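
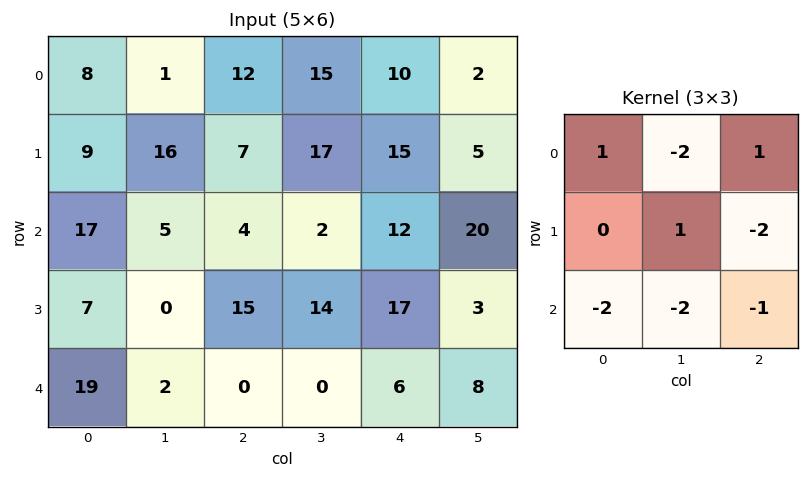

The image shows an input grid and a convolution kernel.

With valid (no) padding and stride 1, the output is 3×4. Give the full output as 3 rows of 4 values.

Output[0,0]: The receptive field on the input at this output position is [8 1 12 / 9 16 7 / 17 5 4]. Elementwise product with the kernel and sum: 8·1 + 1·-2 + 12·1 + 16·1 + 7·-2 + 17·-2 + 5·-2 + 4·-1.

-28 -55 -45 -46
-48 -25 -109 -101
-61 -18 -14 -11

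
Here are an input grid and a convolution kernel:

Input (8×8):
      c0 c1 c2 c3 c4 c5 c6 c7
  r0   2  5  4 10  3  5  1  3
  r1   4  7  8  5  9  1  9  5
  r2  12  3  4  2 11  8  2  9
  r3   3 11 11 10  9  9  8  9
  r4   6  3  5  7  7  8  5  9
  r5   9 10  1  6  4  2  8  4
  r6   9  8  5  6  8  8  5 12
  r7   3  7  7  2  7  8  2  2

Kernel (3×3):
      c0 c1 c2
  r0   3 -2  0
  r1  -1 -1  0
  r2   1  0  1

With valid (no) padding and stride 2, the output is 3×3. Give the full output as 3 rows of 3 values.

Output[0,0]: The receptive field on the input at this output position is [2 5 4 / 4 7 8 / 12 3 4]. Elementwise product with the kernel and sum: 2·3 + 5·-2 + 4·-1 + 7·-1 + 12·1 + 4·1.

1 -6 2
27 -1 11
7 7 12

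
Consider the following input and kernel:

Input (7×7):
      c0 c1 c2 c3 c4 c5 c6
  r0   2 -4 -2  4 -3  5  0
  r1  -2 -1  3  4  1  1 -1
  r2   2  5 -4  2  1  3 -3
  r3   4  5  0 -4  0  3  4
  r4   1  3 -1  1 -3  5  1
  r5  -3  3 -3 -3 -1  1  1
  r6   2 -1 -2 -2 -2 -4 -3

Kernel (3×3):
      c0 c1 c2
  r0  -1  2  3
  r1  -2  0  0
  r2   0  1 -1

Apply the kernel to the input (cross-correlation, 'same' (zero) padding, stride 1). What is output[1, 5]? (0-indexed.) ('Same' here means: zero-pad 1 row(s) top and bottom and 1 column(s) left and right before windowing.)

17

The receptive field on the zero-padded input at this output position is [-3 5 0 / 1 1 -1 / 1 3 -3]. Elementwise product with the kernel and sum: -3·-1 + 5·2 + 0·3 + 1·-2 + 3·1 + -3·-1.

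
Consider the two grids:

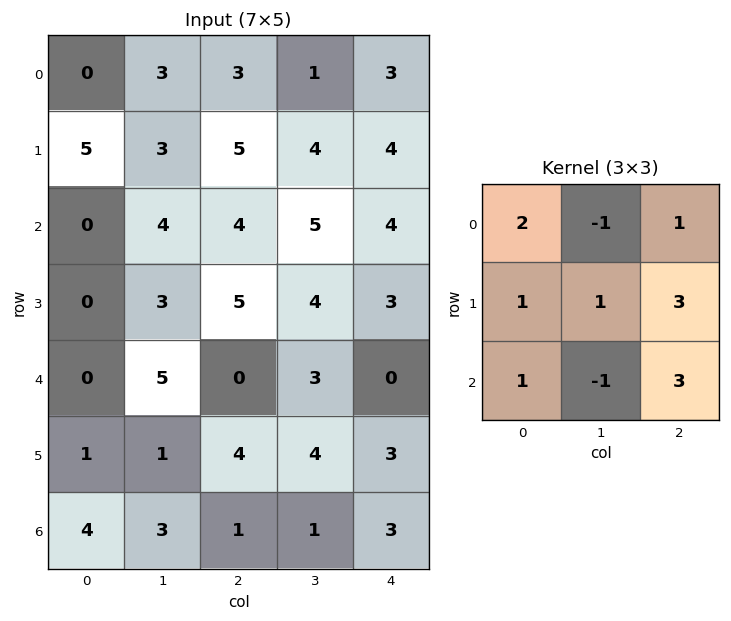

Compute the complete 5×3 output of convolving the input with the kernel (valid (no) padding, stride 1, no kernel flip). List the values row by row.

Output[0,0]: The receptive field on the input at this output position is [0 3 3 / 5 3 5 / 0 4 4]. Elementwise product with the kernel and sum: 0·2 + 3·-1 + 3·1 + 5·1 + 3·1 + 5·3 + 0·1 + 4·-1 + 4·3.
Output[0,1]: The receptive field on the input at this output position is [3 3 1 / 3 5 4 / 4 4 5]. Elementwise product with the kernel and sum: 3·2 + 3·-1 + 1·1 + 3·1 + 5·1 + 4·3 + 4·1 + 4·-1 + 5·3.

31 39 40
40 38 41
13 43 22
19 28 21
13 35 23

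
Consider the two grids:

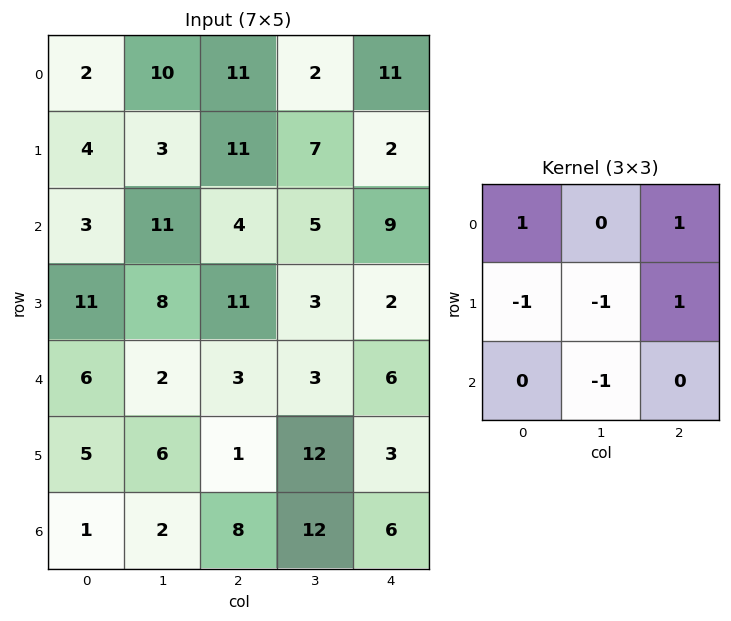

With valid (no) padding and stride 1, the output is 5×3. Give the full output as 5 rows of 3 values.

6 1 1
-3 -11 10
-3 -3 -2
11 8 1
-3 2 -13

Output[0,0]: The receptive field on the input at this output position is [2 10 11 / 4 3 11 / 3 11 4]. Elementwise product with the kernel and sum: 2·1 + 11·1 + 4·-1 + 3·-1 + 11·1 + 11·-1.
Output[0,1]: The receptive field on the input at this output position is [10 11 2 / 3 11 7 / 11 4 5]. Elementwise product with the kernel and sum: 10·1 + 2·1 + 3·-1 + 11·-1 + 7·1 + 4·-1.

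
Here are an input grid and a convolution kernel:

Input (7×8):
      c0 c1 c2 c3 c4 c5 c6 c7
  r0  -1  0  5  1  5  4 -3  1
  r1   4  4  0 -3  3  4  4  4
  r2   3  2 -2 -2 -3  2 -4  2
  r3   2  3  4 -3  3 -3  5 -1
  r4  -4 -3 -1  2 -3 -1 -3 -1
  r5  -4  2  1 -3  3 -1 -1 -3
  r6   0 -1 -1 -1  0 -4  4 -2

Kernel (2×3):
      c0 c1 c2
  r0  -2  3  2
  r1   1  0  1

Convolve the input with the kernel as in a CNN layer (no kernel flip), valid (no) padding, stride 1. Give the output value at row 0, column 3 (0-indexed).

The receptive field on the input at this output position is [1 5 4 / -3 3 4]. Elementwise product with the kernel and sum: 1·-2 + 5·3 + 4·2 + -3·1 + 4·1.

22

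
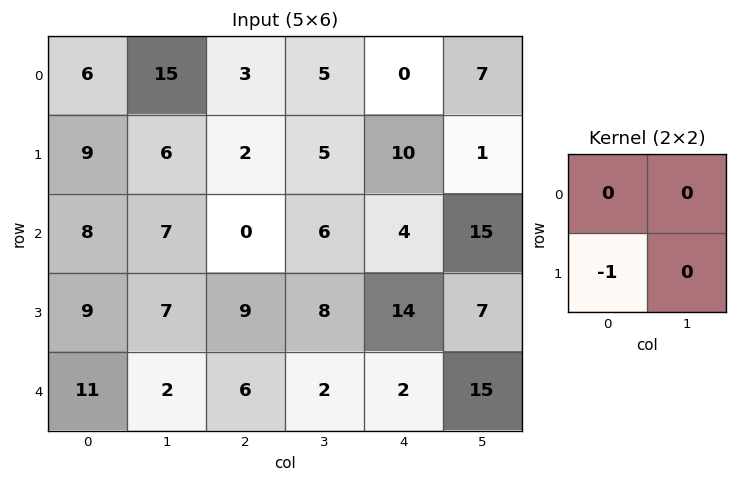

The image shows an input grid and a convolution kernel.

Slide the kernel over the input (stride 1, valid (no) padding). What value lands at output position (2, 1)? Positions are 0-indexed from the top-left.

The receptive field on the input at this output position is [7 0 / 7 9]. Elementwise product with the kernel and sum: 7·-1.

-7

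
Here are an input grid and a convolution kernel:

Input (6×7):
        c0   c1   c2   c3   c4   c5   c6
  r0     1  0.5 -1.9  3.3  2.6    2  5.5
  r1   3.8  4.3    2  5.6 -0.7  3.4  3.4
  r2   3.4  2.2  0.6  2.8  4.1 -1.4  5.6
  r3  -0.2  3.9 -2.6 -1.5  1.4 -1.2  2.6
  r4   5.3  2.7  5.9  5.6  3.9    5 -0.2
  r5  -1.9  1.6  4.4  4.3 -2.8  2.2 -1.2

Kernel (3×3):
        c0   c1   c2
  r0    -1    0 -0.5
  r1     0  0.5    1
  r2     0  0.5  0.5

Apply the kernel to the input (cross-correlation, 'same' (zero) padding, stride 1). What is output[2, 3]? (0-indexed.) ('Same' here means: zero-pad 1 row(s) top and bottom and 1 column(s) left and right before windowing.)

3.8

The receptive field on the zero-padded input at this output position is [2 5.6 -0.7 / 0.6 2.8 4.1 / -2.6 -1.5 1.4]. Elementwise product with the kernel and sum: 2·-1 + -0.7·-0.5 + 2.8·0.5 + 4.1·1 + -1.5·0.5 + 1.4·0.5.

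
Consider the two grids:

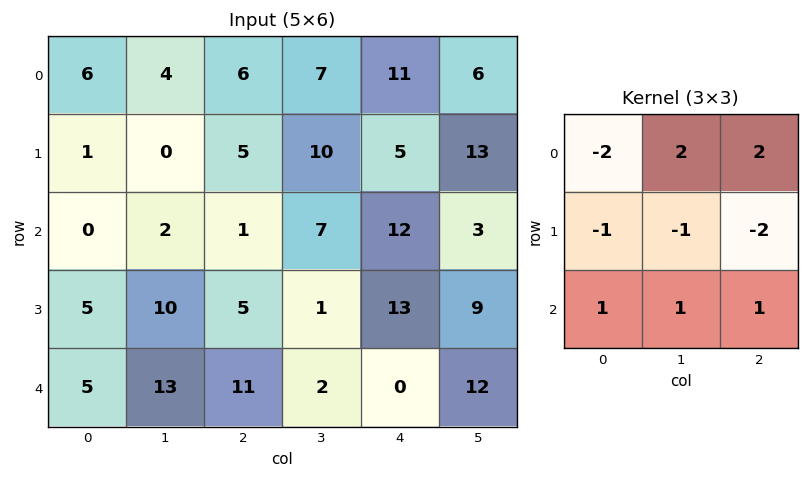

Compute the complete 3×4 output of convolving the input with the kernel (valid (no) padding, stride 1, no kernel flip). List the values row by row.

0 3 19 1
24 29 7 14
10 21 17 -2

Output[0,0]: The receptive field on the input at this output position is [6 4 6 / 1 0 5 / 0 2 1]. Elementwise product with the kernel and sum: 6·-2 + 4·2 + 6·2 + 1·-1 + 0·-1 + 5·-2 + 0·1 + 2·1 + 1·1.
Output[0,1]: The receptive field on the input at this output position is [4 6 7 / 0 5 10 / 2 1 7]. Elementwise product with the kernel and sum: 4·-2 + 6·2 + 7·2 + 0·-1 + 5·-1 + 10·-2 + 2·1 + 1·1 + 7·1.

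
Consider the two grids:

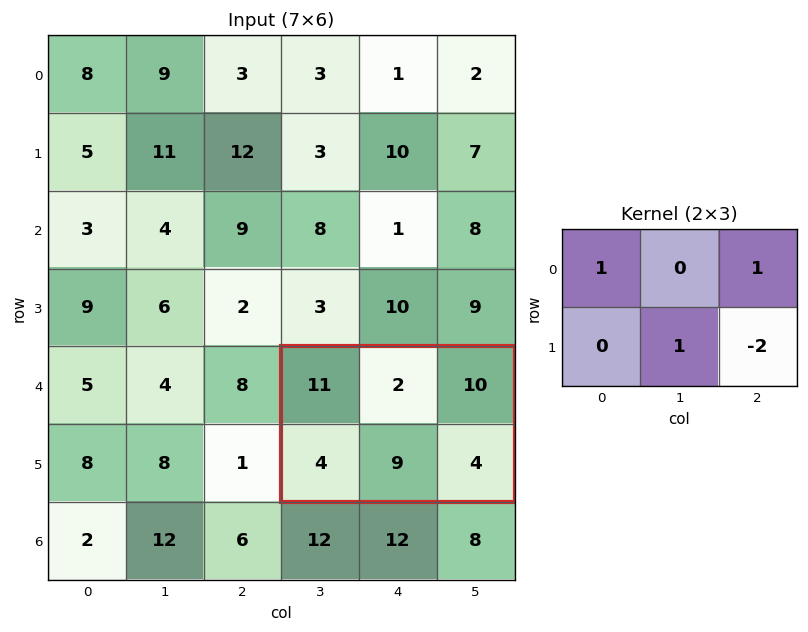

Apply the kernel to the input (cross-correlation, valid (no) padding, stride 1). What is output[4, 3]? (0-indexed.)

22

The receptive field on the input at this output position is [11 2 10 / 4 9 4]. Elementwise product with the kernel and sum: 11·1 + 10·1 + 9·1 + 4·-2.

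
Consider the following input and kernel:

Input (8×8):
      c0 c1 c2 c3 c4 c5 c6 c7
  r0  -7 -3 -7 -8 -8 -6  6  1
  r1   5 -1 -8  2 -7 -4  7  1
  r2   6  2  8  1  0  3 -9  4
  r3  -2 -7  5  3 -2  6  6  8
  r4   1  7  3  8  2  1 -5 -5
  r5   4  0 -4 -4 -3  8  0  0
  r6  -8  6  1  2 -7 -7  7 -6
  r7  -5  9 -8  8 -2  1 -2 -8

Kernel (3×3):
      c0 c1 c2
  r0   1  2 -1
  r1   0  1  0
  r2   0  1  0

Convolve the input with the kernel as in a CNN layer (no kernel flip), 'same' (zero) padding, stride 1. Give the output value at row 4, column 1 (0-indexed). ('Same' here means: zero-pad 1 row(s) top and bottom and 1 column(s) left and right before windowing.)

-14

The receptive field on the zero-padded input at this output position is [-2 -7 5 / 1 7 3 / 4 0 -4]. Elementwise product with the kernel and sum: -2·1 + -7·2 + 5·-1 + 7·1 + 0·1.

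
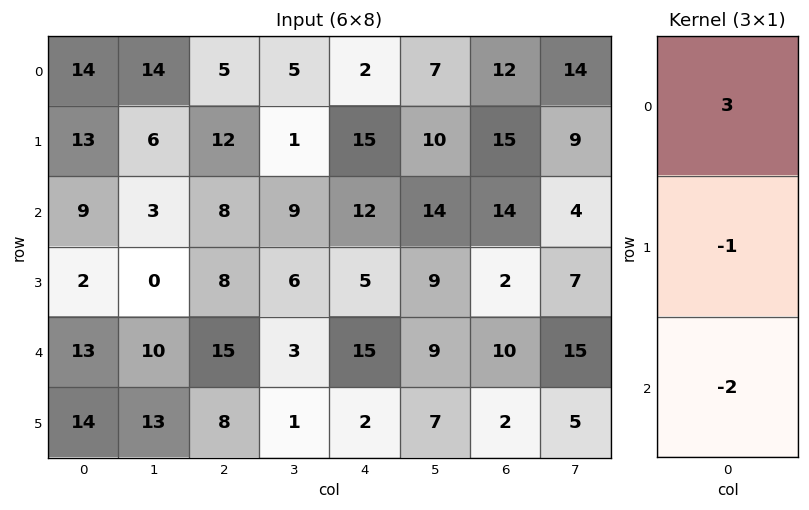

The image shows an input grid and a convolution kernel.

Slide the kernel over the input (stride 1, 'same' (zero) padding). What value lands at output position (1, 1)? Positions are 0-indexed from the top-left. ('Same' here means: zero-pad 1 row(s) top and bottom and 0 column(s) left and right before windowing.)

The receptive field on the zero-padded input at this output position is [14 / 6 / 3]. Elementwise product with the kernel and sum: 14·3 + 6·-1 + 3·-2.

30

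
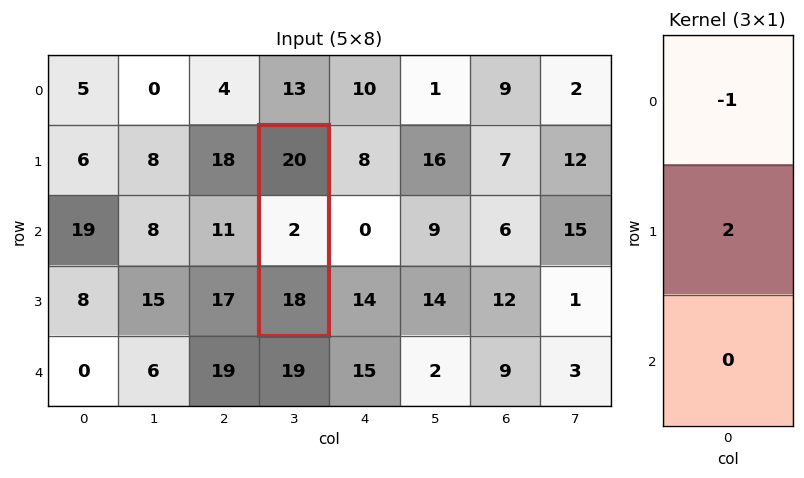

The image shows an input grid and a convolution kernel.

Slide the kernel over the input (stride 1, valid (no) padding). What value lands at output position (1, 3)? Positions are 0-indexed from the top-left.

The receptive field on the input at this output position is [20 / 2 / 18]. Elementwise product with the kernel and sum: 20·-1 + 2·2.

-16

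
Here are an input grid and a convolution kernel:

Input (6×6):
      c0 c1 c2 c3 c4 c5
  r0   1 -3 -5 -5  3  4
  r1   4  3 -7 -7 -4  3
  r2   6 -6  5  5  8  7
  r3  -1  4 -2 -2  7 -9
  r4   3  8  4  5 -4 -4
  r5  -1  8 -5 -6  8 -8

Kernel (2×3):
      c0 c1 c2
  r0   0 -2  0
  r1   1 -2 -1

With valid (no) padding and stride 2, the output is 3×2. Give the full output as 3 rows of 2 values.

Output[0,0]: The receptive field on the input at this output position is [1 -3 -5 / 4 3 -7]. Elementwise product with the kernel and sum: -3·-2 + 4·1 + 3·-2 + -7·-1.
Output[0,1]: The receptive field on the input at this output position is [-5 -5 3 / -7 -7 -4]. Elementwise product with the kernel and sum: -5·-2 + -7·1 + -7·-2 + -4·-1.

11 21
5 -15
-28 -11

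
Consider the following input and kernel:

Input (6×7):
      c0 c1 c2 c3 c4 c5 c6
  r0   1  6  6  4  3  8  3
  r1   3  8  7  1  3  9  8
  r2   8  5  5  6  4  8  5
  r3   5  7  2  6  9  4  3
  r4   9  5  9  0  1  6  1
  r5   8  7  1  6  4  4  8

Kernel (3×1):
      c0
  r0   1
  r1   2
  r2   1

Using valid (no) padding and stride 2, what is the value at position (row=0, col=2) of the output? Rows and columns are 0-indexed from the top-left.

13

The receptive field on the input at this output position is [3 / 3 / 4]. Elementwise product with the kernel and sum: 3·1 + 3·2 + 4·1.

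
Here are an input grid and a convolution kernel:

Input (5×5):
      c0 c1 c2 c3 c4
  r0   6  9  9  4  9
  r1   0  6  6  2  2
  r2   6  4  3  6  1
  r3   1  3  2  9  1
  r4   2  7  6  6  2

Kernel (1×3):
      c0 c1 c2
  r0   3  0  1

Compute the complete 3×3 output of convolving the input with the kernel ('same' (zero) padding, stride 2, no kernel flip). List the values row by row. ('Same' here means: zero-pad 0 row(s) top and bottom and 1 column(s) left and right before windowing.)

Output[0,0]: The receptive field on the zero-padded input at this output position is [0 6 9]. Elementwise product with the kernel and sum: 0·3 + 9·1.
Output[0,1]: The receptive field on the zero-padded input at this output position is [9 9 4]. Elementwise product with the kernel and sum: 9·3 + 4·1.

9 31 12
4 18 18
7 27 18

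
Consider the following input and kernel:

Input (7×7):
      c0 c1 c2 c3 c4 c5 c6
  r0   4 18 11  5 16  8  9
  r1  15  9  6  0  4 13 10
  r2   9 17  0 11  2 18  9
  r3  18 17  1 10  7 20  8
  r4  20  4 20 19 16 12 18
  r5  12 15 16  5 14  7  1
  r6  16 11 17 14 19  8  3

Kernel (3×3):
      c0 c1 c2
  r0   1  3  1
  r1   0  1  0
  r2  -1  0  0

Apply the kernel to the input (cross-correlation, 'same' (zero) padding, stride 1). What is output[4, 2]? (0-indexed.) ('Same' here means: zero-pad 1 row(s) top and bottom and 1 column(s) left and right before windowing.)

35

The receptive field on the zero-padded input at this output position is [17 1 10 / 4 20 19 / 15 16 5]. Elementwise product with the kernel and sum: 17·1 + 1·3 + 10·1 + 20·1 + 15·-1.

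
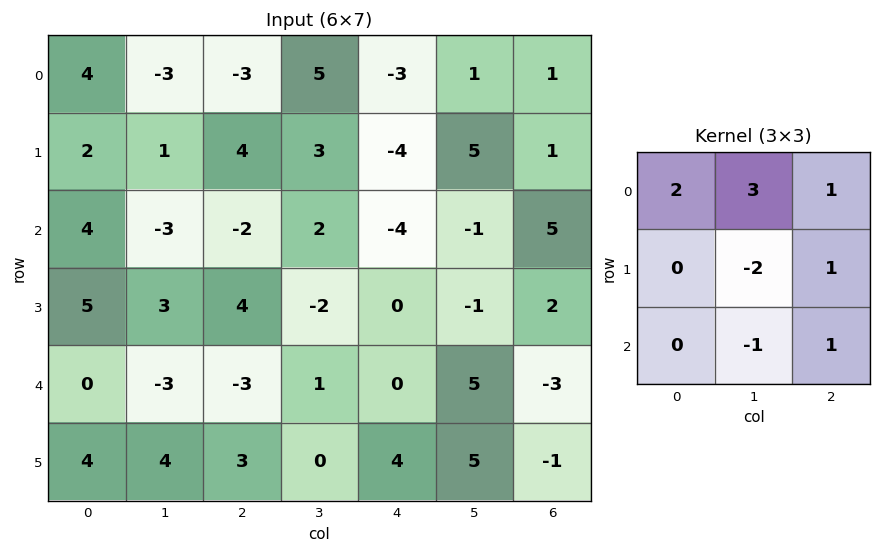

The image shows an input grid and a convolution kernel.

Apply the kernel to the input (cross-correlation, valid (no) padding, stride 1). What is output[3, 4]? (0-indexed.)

The receptive field on the input at this output position is [0 -1 2 / 0 5 -3 / 4 5 -1]. Elementwise product with the kernel and sum: 0·2 + -1·3 + 2·1 + 5·-2 + -3·1 + 5·-1 + -1·1.

-20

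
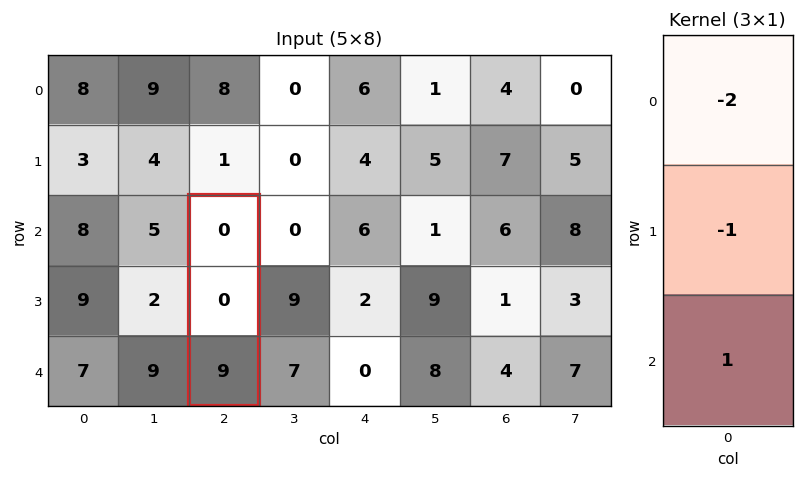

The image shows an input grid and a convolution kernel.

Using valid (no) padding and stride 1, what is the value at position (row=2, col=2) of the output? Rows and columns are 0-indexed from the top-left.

The receptive field on the input at this output position is [0 / 0 / 9]. Elementwise product with the kernel and sum: 0·-2 + 0·-1 + 9·1.

9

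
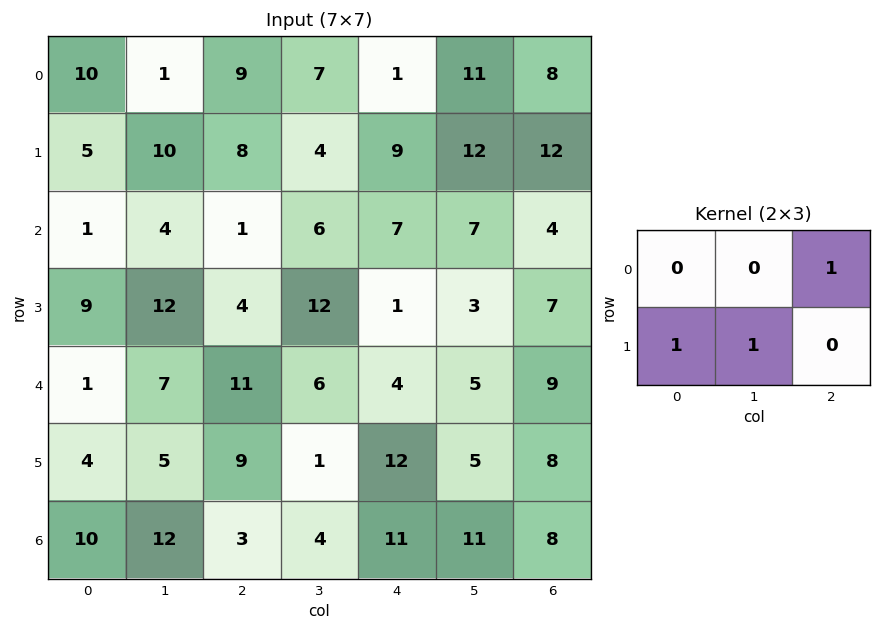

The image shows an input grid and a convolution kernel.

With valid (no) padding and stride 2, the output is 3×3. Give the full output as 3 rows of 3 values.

Output[0,0]: The receptive field on the input at this output position is [10 1 9 / 5 10 8]. Elementwise product with the kernel and sum: 9·1 + 5·1 + 10·1.

24 13 29
22 23 8
20 14 26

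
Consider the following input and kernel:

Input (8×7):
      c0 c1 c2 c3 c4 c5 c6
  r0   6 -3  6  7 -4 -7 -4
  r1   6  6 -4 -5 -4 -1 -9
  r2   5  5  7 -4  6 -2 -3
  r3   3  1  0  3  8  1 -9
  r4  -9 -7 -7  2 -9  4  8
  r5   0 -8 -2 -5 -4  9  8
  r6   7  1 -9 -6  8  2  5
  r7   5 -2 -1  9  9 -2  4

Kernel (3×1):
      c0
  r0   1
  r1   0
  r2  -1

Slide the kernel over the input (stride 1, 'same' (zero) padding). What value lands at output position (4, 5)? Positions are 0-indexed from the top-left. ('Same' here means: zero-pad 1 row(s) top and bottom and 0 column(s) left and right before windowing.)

The receptive field on the zero-padded input at this output position is [1 / 4 / 9]. Elementwise product with the kernel and sum: 1·1 + 9·-1.

-8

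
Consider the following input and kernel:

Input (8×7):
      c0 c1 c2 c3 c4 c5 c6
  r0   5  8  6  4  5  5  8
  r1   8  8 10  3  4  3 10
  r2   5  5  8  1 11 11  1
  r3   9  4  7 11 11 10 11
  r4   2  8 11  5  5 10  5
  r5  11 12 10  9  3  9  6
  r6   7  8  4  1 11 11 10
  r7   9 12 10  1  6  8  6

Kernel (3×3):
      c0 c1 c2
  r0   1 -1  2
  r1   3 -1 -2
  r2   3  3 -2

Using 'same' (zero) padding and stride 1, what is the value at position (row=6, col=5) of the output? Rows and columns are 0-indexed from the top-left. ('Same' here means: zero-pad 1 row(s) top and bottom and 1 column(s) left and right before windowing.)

38

The receptive field on the zero-padded input at this output position is [3 9 6 / 11 11 10 / 6 8 6]. Elementwise product with the kernel and sum: 3·1 + 9·-1 + 6·2 + 11·3 + 11·-1 + 10·-2 + 6·3 + 8·3 + 6·-2.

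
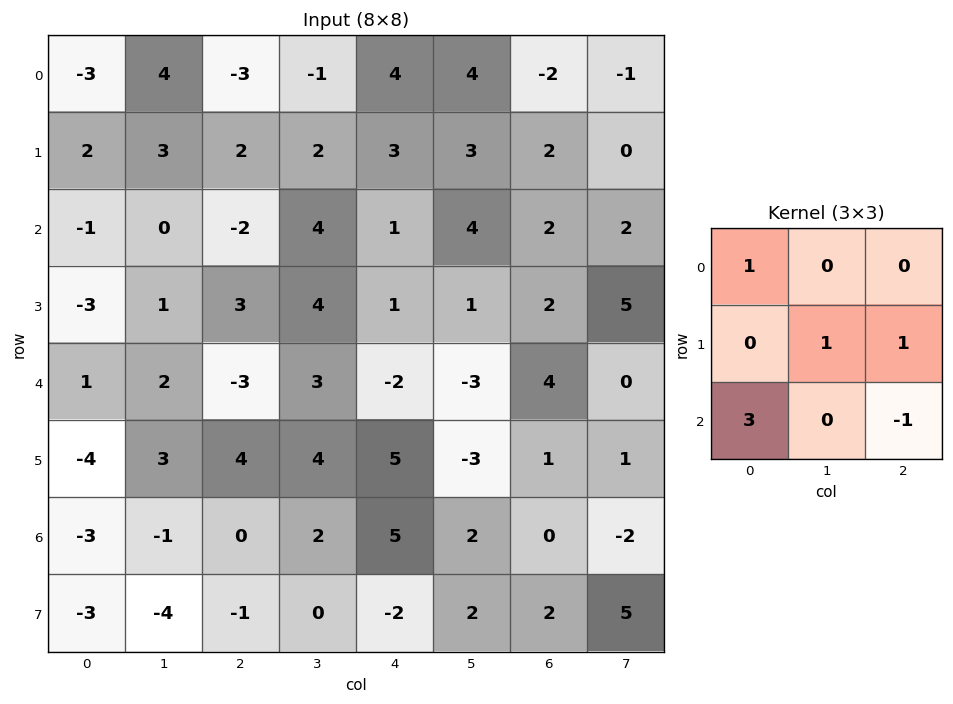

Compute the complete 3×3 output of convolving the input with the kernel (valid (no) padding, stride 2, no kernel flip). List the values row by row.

1 -5 10
9 -4 -6
-1 1 11

Output[0,0]: The receptive field on the input at this output position is [-3 4 -3 / 2 3 2 / -1 0 -2]. Elementwise product with the kernel and sum: -3·1 + 3·1 + 2·1 + -1·3 + -2·-1.
Output[0,1]: The receptive field on the input at this output position is [-3 -1 4 / 2 2 3 / -2 4 1]. Elementwise product with the kernel and sum: -3·1 + 2·1 + 3·1 + -2·3 + 1·-1.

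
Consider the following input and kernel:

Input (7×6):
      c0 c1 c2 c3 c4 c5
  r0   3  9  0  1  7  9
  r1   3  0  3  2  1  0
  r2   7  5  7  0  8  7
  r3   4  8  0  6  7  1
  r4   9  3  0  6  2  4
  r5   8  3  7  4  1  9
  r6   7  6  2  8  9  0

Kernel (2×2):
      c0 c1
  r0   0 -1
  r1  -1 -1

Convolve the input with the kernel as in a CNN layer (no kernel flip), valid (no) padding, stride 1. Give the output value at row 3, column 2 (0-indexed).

-12

The receptive field on the input at this output position is [0 6 / 0 6]. Elementwise product with the kernel and sum: 6·-1 + 0·-1 + 6·-1.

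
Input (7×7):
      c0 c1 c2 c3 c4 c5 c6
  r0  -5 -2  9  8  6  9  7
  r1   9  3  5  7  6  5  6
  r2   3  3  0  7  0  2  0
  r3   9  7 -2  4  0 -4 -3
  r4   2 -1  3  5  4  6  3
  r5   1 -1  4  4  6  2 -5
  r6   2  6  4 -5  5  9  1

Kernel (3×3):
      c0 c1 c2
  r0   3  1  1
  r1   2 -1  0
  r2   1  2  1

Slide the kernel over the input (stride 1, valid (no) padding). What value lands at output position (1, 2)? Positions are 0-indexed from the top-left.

27

The receptive field on the input at this output position is [5 7 6 / 0 7 0 / -2 4 0]. Elementwise product with the kernel and sum: 5·3 + 7·1 + 6·1 + 0·2 + 7·-1 + -2·1 + 4·2 + 0·1.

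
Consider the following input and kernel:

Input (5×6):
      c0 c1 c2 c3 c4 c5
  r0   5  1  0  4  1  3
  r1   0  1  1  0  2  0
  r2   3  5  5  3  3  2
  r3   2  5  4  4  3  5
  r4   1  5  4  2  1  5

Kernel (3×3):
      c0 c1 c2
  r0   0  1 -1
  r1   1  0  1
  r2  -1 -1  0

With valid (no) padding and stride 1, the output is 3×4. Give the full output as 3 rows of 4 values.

Output[0,0]: The receptive field on the input at this output position is [5 1 0 / 0 1 1 / 3 5 5]. Elementwise product with the kernel and sum: 1·1 + 0·-1 + 0·1 + 1·1 + 3·-1 + 5·-1.
Output[0,1]: The receptive field on the input at this output position is [1 0 4 / 1 1 0 / 5 5 3]. Elementwise product with the kernel and sum: 0·1 + 4·-1 + 1·1 + 0·1 + 5·-1 + 5·-1.

-6 -13 -2 -8
1 0 -2 0
0 2 1 7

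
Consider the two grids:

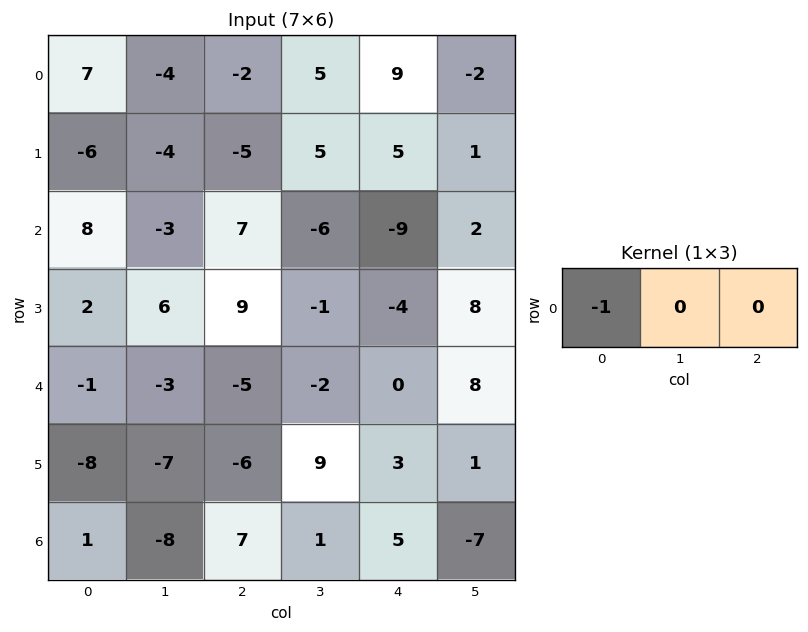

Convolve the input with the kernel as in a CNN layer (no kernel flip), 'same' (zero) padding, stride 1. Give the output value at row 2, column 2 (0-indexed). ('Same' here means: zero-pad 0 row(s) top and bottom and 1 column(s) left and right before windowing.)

3

The receptive field on the zero-padded input at this output position is [-3 7 -6]. Elementwise product with the kernel and sum: -3·-1.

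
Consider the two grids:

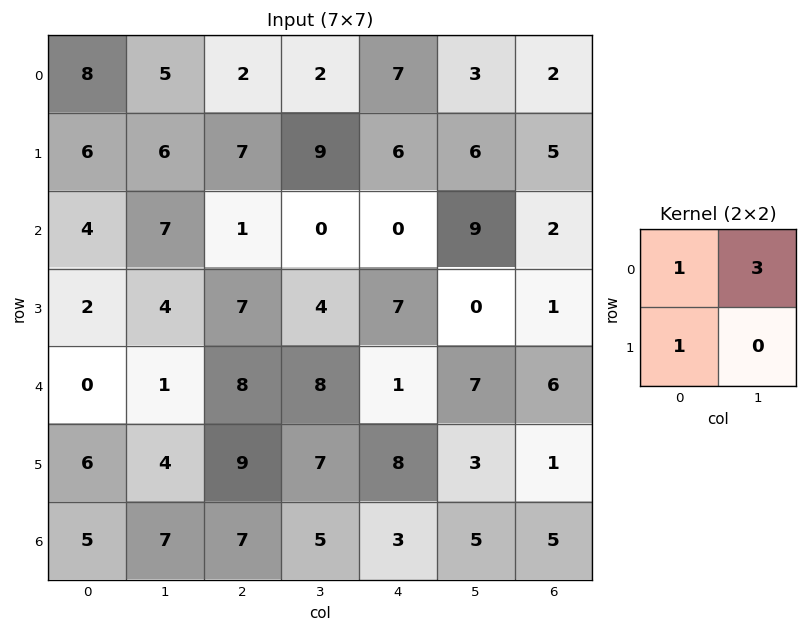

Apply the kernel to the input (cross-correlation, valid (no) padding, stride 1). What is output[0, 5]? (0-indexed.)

15

The receptive field on the input at this output position is [3 2 / 6 5]. Elementwise product with the kernel and sum: 3·1 + 2·3 + 6·1.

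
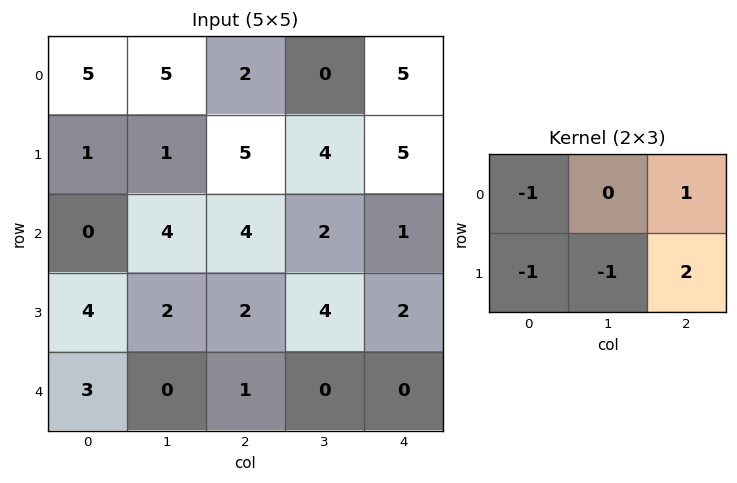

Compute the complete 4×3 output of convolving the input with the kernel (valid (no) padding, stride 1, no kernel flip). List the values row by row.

Output[0,0]: The receptive field on the input at this output position is [5 5 2 / 1 1 5]. Elementwise product with the kernel and sum: 5·-1 + 2·1 + 1·-1 + 1·-1 + 5·2.

5 -3 4
8 -1 -4
2 2 -5
-3 1 -1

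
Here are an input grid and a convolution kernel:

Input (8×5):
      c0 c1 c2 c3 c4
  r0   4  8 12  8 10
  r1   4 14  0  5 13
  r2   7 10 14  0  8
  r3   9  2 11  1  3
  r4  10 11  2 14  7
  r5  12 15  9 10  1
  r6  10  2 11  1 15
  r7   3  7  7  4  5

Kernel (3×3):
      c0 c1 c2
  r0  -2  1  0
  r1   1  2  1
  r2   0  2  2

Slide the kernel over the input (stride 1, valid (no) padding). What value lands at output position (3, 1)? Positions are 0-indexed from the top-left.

The receptive field on the input at this output position is [2 11 1 / 11 2 14 / 15 9 10]. Elementwise product with the kernel and sum: 2·-2 + 11·1 + 11·1 + 2·2 + 14·1 + 9·2 + 10·2.

74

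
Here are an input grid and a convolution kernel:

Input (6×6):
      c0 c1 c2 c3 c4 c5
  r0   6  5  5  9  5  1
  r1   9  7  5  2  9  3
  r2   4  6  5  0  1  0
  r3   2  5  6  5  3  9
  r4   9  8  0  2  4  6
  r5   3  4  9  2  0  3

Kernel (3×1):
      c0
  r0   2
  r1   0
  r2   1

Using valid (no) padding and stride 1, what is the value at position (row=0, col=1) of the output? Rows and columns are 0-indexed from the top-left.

The receptive field on the input at this output position is [5 / 7 / 6]. Elementwise product with the kernel and sum: 5·2 + 6·1.

16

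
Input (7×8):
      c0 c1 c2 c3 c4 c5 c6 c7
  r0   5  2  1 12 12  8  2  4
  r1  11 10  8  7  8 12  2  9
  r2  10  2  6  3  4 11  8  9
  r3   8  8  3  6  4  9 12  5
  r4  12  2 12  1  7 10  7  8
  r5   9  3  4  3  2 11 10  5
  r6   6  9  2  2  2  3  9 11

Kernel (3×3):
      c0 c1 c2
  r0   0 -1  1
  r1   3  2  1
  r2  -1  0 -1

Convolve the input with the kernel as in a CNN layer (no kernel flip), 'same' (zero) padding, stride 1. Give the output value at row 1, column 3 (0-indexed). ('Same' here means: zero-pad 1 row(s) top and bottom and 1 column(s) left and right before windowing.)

36

The receptive field on the zero-padded input at this output position is [1 12 12 / 8 7 8 / 6 3 4]. Elementwise product with the kernel and sum: 12·-1 + 12·1 + 8·3 + 7·2 + 8·1 + 6·-1 + 4·-1.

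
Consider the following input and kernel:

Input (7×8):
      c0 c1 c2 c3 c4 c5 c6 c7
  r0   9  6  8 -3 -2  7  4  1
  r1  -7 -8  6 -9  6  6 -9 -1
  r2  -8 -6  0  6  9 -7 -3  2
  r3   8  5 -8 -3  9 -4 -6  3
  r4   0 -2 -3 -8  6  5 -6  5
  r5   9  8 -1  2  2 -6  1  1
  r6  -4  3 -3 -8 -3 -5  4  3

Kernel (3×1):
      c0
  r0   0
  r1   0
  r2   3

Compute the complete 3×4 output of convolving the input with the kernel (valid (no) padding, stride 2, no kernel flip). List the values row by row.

Output[0,0]: The receptive field on the input at this output position is [9 / -7 / -8]. Elementwise product with the kernel and sum: -8·3.
Output[0,1]: The receptive field on the input at this output position is [8 / 6 / 0]. Elementwise product with the kernel and sum: 0·3.

-24 0 27 -9
0 -9 18 -18
-12 -9 -9 12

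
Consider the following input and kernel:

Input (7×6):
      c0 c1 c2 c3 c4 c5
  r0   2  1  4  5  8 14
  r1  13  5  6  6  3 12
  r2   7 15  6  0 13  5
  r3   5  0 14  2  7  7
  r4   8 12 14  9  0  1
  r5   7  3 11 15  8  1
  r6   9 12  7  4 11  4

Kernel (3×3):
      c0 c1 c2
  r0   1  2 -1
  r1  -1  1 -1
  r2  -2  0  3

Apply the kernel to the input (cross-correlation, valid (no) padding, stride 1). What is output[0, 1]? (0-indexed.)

-31

The receptive field on the input at this output position is [1 4 5 / 5 6 6 / 15 6 0]. Elementwise product with the kernel and sum: 1·1 + 4·2 + 5·-1 + 5·-1 + 6·1 + 6·-1 + 15·-2 + 0·3.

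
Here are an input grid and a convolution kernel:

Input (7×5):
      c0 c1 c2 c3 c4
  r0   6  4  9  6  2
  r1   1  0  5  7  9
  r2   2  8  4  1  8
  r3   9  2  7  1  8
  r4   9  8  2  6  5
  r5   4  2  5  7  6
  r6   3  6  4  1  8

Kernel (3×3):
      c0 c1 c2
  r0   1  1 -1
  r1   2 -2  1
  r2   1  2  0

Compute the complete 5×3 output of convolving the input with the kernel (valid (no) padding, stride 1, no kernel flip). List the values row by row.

Output[0,0]: The receptive field on the input at this output position is [6 4 9 / 1 0 5 / 2 8 4]. Elementwise product with the kernel and sum: 6·1 + 4·1 + 9·-1 + 1·2 + 0·-2 + 5·1 + 2·1 + 8·2.

26 20 24
1 23 26
52 14 31
16 38 16
39 19 11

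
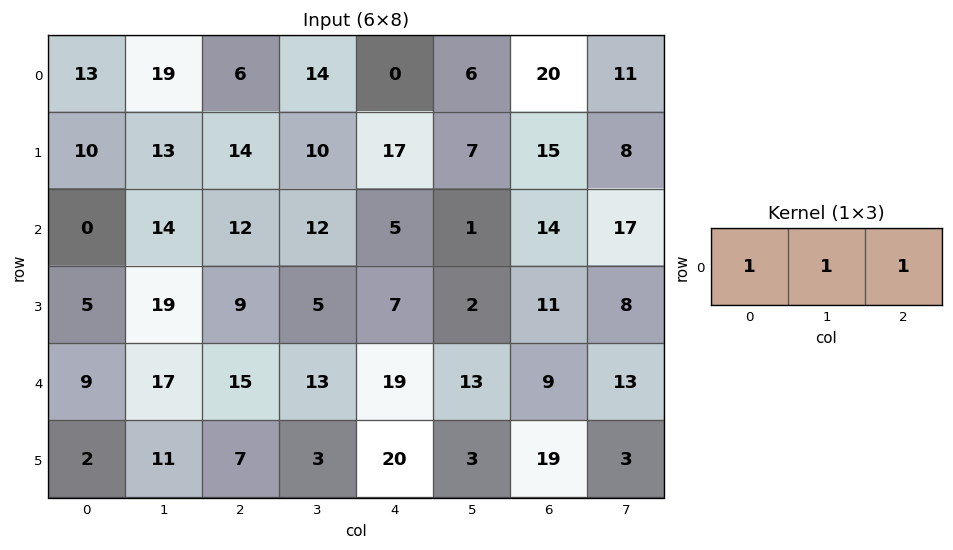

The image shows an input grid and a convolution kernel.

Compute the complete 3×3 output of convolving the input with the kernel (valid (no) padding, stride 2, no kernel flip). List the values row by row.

38 20 26
26 29 20
41 47 41

Output[0,0]: The receptive field on the input at this output position is [13 19 6]. Elementwise product with the kernel and sum: 13·1 + 19·1 + 6·1.
Output[0,1]: The receptive field on the input at this output position is [6 14 0]. Elementwise product with the kernel and sum: 6·1 + 14·1 + 0·1.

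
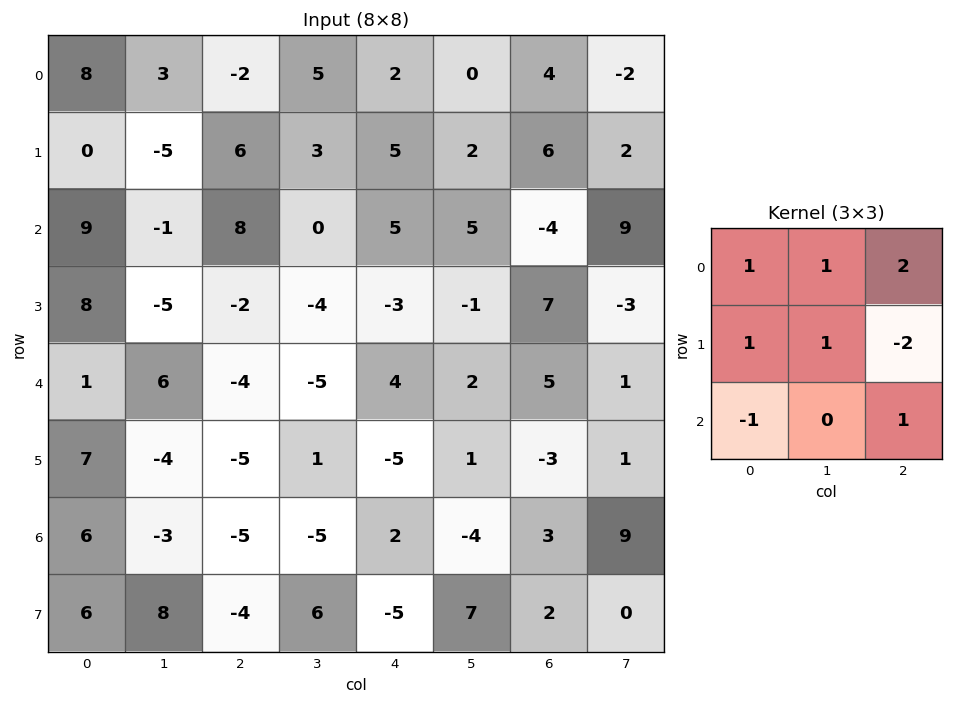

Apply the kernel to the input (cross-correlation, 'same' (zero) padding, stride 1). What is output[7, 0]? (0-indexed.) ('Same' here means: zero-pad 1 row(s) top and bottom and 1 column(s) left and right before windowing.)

The receptive field on the zero-padded input at this output position is [0 6 -3 / 0 6 8 / 0 0 0]. Elementwise product with the kernel and sum: 0·1 + 6·1 + -3·2 + 0·1 + 6·1 + 8·-2 + 0·-1 + 0·1.

-10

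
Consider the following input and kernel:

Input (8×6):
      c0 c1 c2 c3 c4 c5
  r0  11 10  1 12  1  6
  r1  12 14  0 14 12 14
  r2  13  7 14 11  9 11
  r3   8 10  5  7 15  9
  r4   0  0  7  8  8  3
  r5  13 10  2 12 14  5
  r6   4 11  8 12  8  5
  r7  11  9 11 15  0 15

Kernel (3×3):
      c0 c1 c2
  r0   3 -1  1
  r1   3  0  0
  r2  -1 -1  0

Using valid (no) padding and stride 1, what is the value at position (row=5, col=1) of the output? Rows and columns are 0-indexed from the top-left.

The receptive field on the input at this output position is [10 2 12 / 11 8 12 / 9 11 15]. Elementwise product with the kernel and sum: 10·3 + 2·-1 + 12·1 + 11·3 + 9·-1 + 11·-1.

53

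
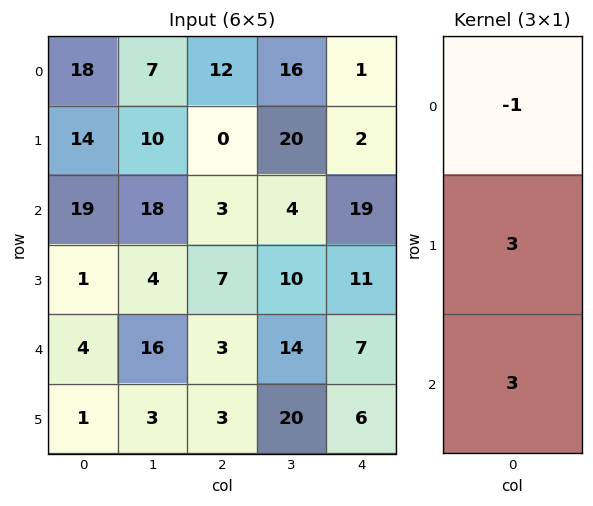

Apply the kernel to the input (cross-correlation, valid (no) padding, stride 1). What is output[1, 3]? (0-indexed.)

22

The receptive field on the input at this output position is [20 / 4 / 10]. Elementwise product with the kernel and sum: 20·-1 + 4·3 + 10·3.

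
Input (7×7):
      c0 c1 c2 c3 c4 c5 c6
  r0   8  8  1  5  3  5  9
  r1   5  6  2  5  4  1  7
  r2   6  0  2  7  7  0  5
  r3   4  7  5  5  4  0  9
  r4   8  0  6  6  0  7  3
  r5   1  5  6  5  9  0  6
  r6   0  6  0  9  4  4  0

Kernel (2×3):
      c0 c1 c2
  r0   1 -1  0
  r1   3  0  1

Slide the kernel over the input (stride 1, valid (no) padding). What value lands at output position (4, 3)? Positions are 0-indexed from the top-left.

The receptive field on the input at this output position is [6 0 7 / 5 9 0]. Elementwise product with the kernel and sum: 6·1 + 0·-1 + 5·3 + 0·1.

21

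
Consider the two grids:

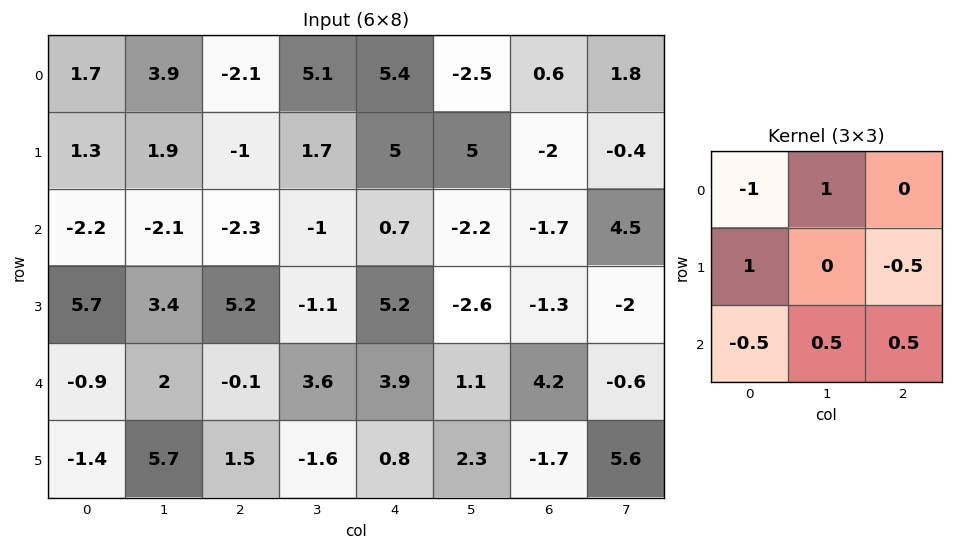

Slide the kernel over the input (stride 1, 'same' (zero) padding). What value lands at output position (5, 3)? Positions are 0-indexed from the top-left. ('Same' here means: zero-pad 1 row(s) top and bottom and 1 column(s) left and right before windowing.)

4.8

The receptive field on the zero-padded input at this output position is [-0.1 3.6 3.9 / 1.5 -1.6 0.8 / 0 0 0]. Elementwise product with the kernel and sum: -0.1·-1 + 3.6·1 + 1.5·1 + 0.8·-0.5 + 0·-0.5 + 0·0.5 + 0·0.5.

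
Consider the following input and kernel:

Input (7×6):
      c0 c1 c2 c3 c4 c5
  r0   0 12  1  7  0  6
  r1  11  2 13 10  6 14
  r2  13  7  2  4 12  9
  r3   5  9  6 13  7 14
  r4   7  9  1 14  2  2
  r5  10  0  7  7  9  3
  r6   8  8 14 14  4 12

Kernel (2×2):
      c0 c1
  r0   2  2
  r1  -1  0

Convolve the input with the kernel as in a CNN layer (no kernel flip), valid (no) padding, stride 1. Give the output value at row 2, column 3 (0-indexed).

19

The receptive field on the input at this output position is [4 12 / 13 7]. Elementwise product with the kernel and sum: 4·2 + 12·2 + 13·-1.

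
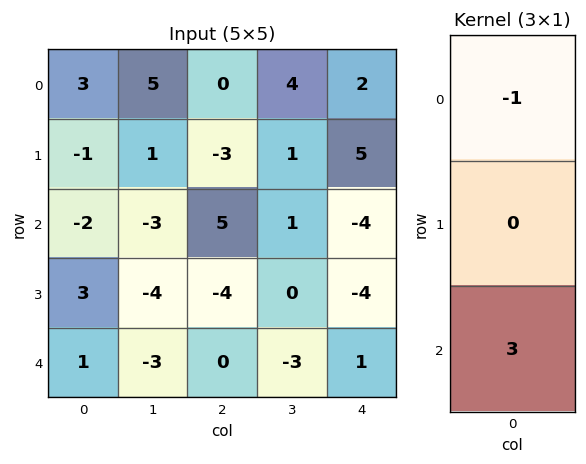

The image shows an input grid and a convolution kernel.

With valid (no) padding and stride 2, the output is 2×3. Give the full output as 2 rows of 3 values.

-9 15 -14
5 -5 7

Output[0,0]: The receptive field on the input at this output position is [3 / -1 / -2]. Elementwise product with the kernel and sum: 3·-1 + -2·3.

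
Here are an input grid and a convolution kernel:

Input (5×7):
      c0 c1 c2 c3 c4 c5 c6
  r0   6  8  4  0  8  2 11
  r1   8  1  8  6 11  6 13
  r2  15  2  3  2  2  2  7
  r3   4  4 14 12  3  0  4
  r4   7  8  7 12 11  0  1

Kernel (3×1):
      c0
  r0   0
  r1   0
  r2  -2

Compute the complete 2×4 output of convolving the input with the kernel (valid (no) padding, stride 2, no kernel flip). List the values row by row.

Output[0,0]: The receptive field on the input at this output position is [6 / 8 / 15]. Elementwise product with the kernel and sum: 15·-2.
Output[0,1]: The receptive field on the input at this output position is [4 / 8 / 3]. Elementwise product with the kernel and sum: 3·-2.

-30 -6 -4 -14
-14 -14 -22 -2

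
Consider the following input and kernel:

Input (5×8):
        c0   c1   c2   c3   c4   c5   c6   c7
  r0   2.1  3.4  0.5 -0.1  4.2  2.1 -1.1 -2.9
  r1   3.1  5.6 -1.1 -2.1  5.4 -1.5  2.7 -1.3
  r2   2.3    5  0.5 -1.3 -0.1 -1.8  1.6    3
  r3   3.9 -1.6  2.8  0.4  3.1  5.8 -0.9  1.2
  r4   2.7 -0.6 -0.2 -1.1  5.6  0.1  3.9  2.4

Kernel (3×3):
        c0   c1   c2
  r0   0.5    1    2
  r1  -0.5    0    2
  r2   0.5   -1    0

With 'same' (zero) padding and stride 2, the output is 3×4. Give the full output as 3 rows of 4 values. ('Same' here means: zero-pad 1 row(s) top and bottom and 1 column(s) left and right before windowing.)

Output[0,0]: The receptive field on the zero-padded input at this output position is [0 0 0 / 0 2.1 3.4 / 0 3.1 5.6]. Elementwise product with the kernel and sum: 0·0.5 + 0·1 + 0·2 + 0·-0.5 + 3.4·2 + 0·0.5 + 3.1·-1.
Output[0,1]: The receptive field on the zero-padded input at this output position is [0 0 0 / 3.4 0.5 -0.1 / 5.6 -1.1 -2.1]. Elementwise product with the kernel and sum: 0·0.5 + 0·1 + 0·2 + 3.4·-0.5 + -0.1·2 + 5.6·0.5 + -1.1·-1.

3.7 2 -2.2 -10.3
20.4 -11.2 -4.5 10.05
-0.5 0.9 15.65 9.15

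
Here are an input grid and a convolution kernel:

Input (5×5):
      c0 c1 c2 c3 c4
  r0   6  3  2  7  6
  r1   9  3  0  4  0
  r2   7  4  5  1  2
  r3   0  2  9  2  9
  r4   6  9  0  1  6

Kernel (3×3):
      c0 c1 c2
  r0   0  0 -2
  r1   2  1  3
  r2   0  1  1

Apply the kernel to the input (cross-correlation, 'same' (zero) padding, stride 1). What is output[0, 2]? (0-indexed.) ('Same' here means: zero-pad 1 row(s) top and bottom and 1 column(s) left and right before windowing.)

33

The receptive field on the zero-padded input at this output position is [0 0 0 / 3 2 7 / 3 0 4]. Elementwise product with the kernel and sum: 0·-2 + 3·2 + 2·1 + 7·3 + 0·1 + 4·1.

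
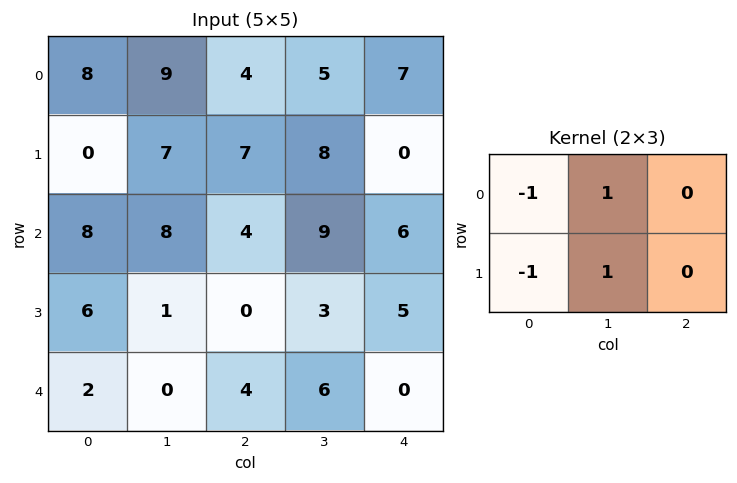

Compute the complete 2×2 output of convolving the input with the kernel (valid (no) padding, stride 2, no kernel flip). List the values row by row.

Output[0,0]: The receptive field on the input at this output position is [8 9 4 / 0 7 7]. Elementwise product with the kernel and sum: 8·-1 + 9·1 + 0·-1 + 7·1.
Output[0,1]: The receptive field on the input at this output position is [4 5 7 / 7 8 0]. Elementwise product with the kernel and sum: 4·-1 + 5·1 + 7·-1 + 8·1.

8 2
-5 8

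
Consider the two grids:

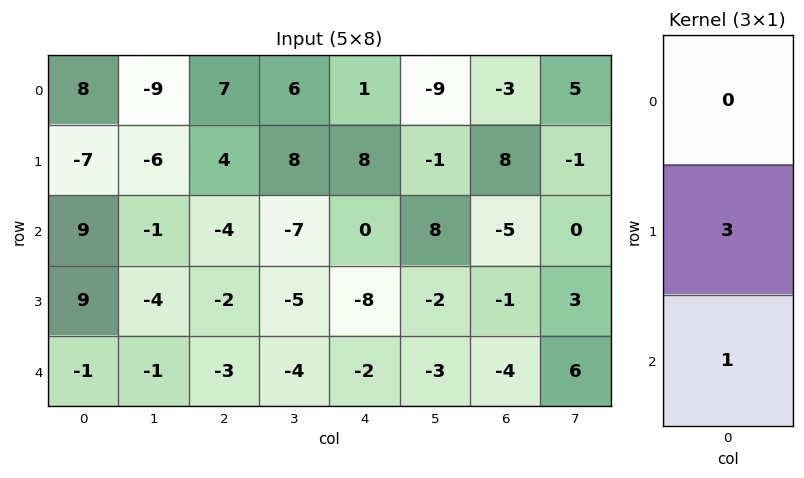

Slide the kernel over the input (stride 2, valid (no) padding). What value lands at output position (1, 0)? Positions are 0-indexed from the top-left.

The receptive field on the input at this output position is [9 / 9 / -1]. Elementwise product with the kernel and sum: 9·3 + -1·1.

26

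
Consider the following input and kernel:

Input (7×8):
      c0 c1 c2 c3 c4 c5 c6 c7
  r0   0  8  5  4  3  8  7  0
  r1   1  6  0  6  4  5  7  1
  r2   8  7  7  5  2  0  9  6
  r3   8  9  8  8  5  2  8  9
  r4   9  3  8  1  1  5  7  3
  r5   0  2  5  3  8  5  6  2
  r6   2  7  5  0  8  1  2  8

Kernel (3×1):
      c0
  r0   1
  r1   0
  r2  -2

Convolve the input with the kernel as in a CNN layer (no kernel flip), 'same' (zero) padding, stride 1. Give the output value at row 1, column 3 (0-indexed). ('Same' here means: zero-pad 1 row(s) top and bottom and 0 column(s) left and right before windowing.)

-6

The receptive field on the zero-padded input at this output position is [4 / 6 / 5]. Elementwise product with the kernel and sum: 4·1 + 5·-2.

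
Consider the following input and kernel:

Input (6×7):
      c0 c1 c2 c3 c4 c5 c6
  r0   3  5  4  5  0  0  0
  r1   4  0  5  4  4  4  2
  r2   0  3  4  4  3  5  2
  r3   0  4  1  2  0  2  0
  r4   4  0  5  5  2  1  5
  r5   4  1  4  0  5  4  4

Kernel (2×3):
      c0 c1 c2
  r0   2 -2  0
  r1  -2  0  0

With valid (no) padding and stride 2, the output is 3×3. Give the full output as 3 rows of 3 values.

-12 -12 -8
-6 -2 -4
0 -8 -8

Output[0,0]: The receptive field on the input at this output position is [3 5 4 / 4 0 5]. Elementwise product with the kernel and sum: 3·2 + 5·-2 + 4·-2.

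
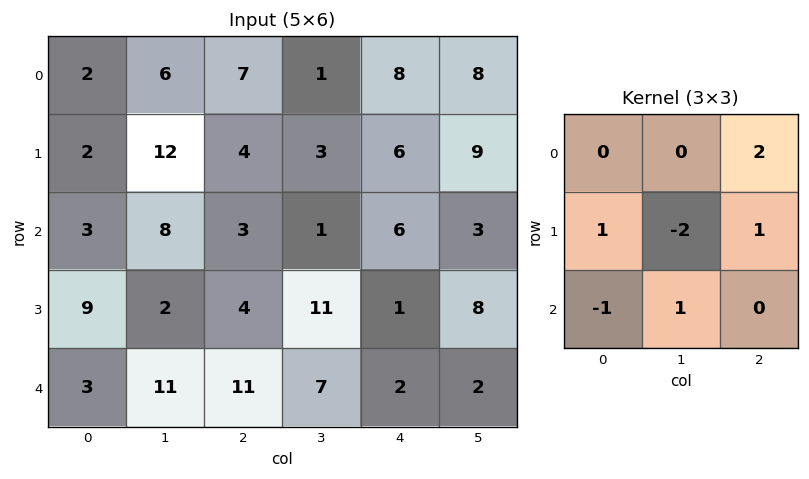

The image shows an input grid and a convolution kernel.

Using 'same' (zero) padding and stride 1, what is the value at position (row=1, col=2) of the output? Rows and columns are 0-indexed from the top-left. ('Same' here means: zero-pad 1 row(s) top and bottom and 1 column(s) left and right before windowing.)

The receptive field on the zero-padded input at this output position is [6 7 1 / 12 4 3 / 8 3 1]. Elementwise product with the kernel and sum: 1·2 + 12·1 + 4·-2 + 3·1 + 8·-1 + 3·1.

4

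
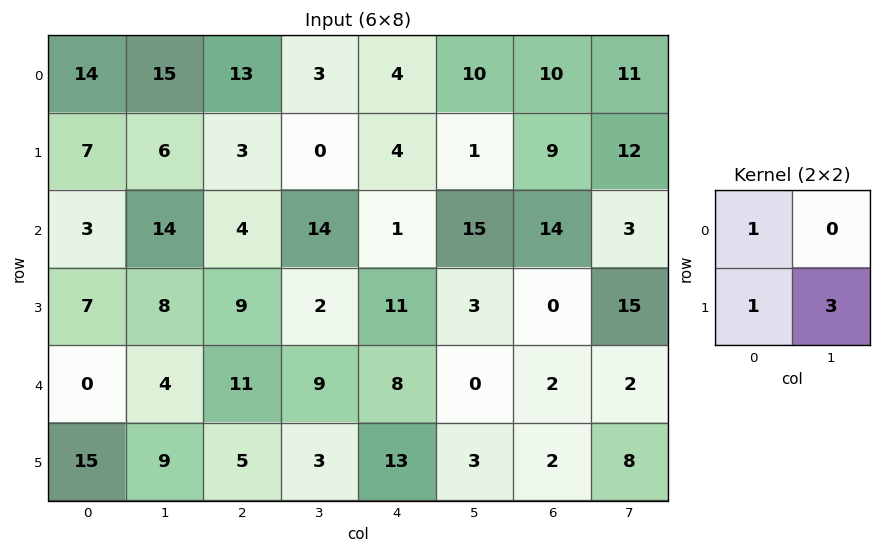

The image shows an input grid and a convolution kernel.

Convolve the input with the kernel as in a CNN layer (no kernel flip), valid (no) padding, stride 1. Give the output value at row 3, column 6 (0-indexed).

8

The receptive field on the input at this output position is [0 15 / 2 2]. Elementwise product with the kernel and sum: 0·1 + 2·1 + 2·3.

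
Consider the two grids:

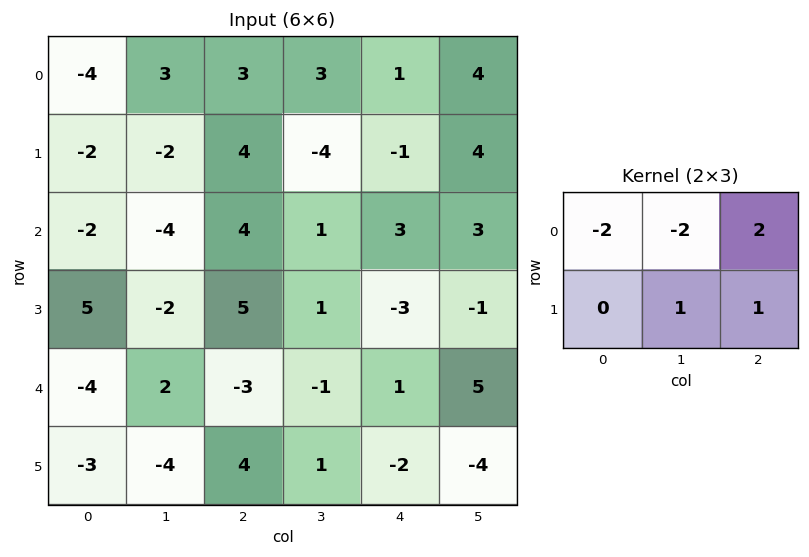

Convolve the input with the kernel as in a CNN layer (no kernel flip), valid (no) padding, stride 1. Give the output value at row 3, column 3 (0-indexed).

8

The receptive field on the input at this output position is [1 -3 -1 / -1 1 5]. Elementwise product with the kernel and sum: 1·-2 + -3·-2 + -1·2 + 1·1 + 5·1.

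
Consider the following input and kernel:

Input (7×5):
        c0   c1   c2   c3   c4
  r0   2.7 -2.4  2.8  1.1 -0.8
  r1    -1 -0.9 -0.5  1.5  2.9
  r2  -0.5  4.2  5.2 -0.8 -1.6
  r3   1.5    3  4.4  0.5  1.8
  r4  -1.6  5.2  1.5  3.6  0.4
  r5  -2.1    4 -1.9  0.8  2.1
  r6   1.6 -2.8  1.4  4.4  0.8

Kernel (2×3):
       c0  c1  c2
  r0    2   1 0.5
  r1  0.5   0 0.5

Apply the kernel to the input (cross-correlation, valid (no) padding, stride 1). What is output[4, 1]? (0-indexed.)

The receptive field on the input at this output position is [5.2 1.5 3.6 / 4 -1.9 0.8]. Elementwise product with the kernel and sum: 5.2·2 + 1.5·1 + 3.6·0.5 + 4·0.5 + 0.8·0.5.

16.1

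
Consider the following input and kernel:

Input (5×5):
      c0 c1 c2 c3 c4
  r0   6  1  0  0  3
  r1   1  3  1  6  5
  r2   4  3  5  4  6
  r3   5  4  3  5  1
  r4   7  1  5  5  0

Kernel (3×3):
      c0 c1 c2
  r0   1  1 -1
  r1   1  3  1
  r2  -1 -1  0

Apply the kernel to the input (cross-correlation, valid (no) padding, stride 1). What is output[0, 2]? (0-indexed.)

12

The receptive field on the input at this output position is [0 0 3 / 1 6 5 / 5 4 6]. Elementwise product with the kernel and sum: 0·1 + 0·1 + 3·-1 + 1·1 + 6·3 + 5·1 + 5·-1 + 4·-1.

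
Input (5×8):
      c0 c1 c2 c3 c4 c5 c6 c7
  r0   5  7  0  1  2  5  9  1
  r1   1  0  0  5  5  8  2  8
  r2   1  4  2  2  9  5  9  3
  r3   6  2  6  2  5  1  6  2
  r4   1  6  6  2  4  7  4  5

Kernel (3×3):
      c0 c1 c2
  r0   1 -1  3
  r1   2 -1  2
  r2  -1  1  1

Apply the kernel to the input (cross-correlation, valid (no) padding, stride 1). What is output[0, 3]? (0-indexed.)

47

The receptive field on the input at this output position is [1 2 5 / 5 5 8 / 2 9 5]. Elementwise product with the kernel and sum: 1·1 + 2·-1 + 5·3 + 5·2 + 5·-1 + 8·2 + 2·-1 + 9·1 + 5·1.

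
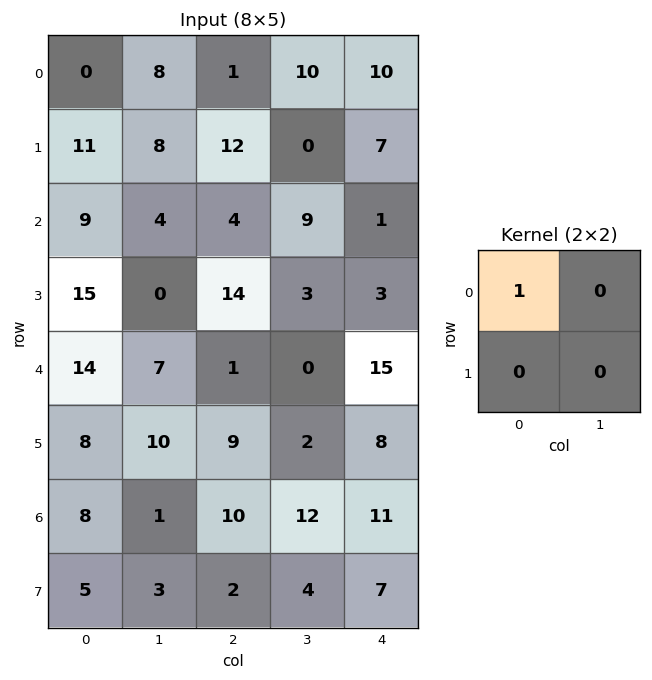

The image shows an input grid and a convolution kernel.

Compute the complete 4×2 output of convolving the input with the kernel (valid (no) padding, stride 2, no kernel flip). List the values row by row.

0 1
9 4
14 1
8 10

Output[0,0]: The receptive field on the input at this output position is [0 8 / 11 8]. Elementwise product with the kernel and sum: 0·1.
Output[0,1]: The receptive field on the input at this output position is [1 10 / 12 0]. Elementwise product with the kernel and sum: 1·1.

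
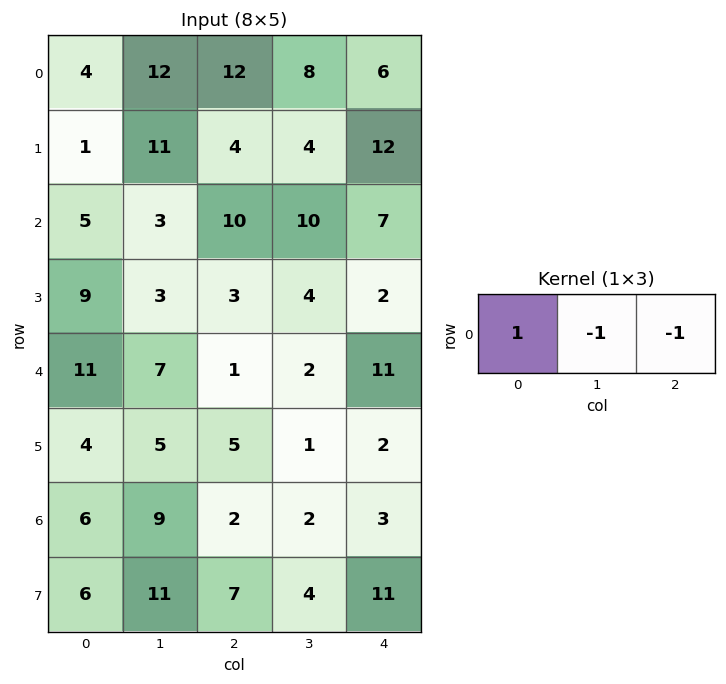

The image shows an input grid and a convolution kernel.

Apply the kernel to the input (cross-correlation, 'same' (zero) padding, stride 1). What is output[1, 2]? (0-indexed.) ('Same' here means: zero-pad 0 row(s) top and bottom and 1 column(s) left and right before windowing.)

The receptive field on the zero-padded input at this output position is [11 4 4]. Elementwise product with the kernel and sum: 11·1 + 4·-1 + 4·-1.

3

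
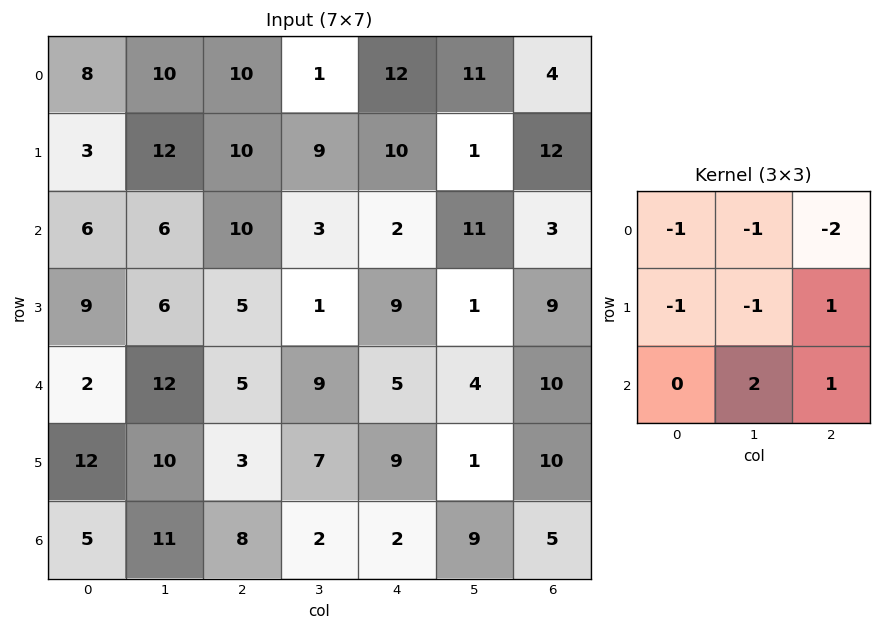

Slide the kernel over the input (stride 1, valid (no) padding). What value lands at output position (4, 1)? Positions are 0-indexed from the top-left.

The receptive field on the input at this output position is [12 5 9 / 10 3 7 / 11 8 2]. Elementwise product with the kernel and sum: 12·-1 + 5·-1 + 9·-2 + 10·-1 + 3·-1 + 7·1 + 8·2 + 2·1.

-23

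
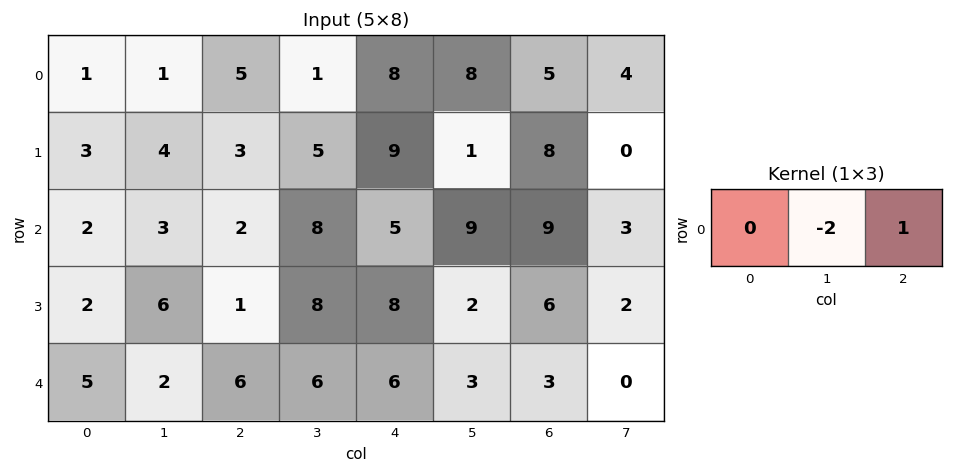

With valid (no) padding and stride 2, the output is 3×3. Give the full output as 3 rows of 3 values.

Output[0,0]: The receptive field on the input at this output position is [1 1 5]. Elementwise product with the kernel and sum: 1·-2 + 5·1.
Output[0,1]: The receptive field on the input at this output position is [5 1 8]. Elementwise product with the kernel and sum: 1·-2 + 8·1.

3 6 -11
-4 -11 -9
2 -6 -3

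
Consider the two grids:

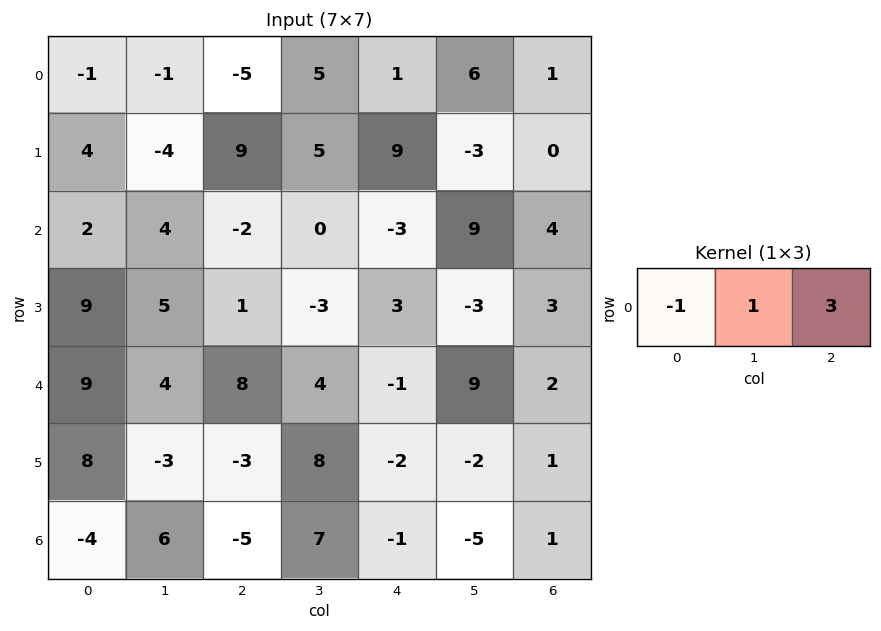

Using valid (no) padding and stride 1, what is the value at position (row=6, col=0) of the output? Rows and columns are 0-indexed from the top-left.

-5

The receptive field on the input at this output position is [-4 6 -5]. Elementwise product with the kernel and sum: -4·-1 + 6·1 + -5·3.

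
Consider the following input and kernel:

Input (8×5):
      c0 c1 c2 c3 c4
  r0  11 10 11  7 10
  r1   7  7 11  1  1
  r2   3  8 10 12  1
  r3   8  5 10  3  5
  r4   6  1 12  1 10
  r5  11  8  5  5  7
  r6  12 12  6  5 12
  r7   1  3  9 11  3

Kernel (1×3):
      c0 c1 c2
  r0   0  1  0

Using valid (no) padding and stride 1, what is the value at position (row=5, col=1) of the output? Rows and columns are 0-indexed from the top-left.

5

The receptive field on the input at this output position is [8 5 5]. Elementwise product with the kernel and sum: 5·1.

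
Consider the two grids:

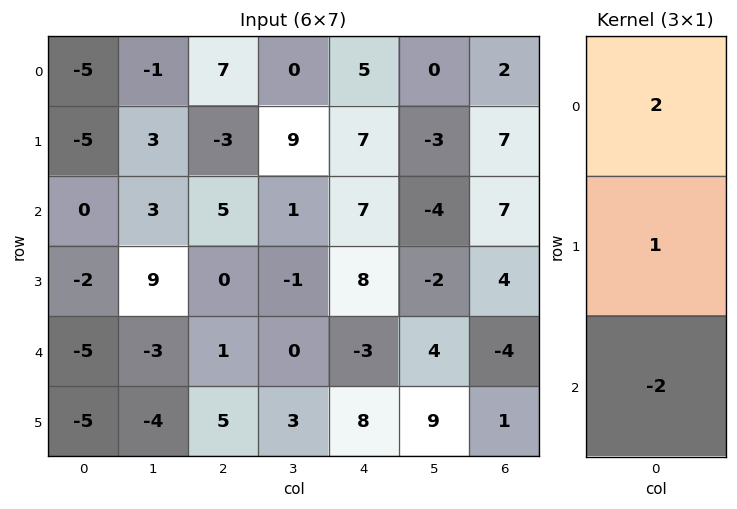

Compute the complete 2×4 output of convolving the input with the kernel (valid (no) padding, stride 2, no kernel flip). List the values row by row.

-15 1 3 -3
8 8 28 26

Output[0,0]: The receptive field on the input at this output position is [-5 / -5 / 0]. Elementwise product with the kernel and sum: -5·2 + -5·1 + 0·-2.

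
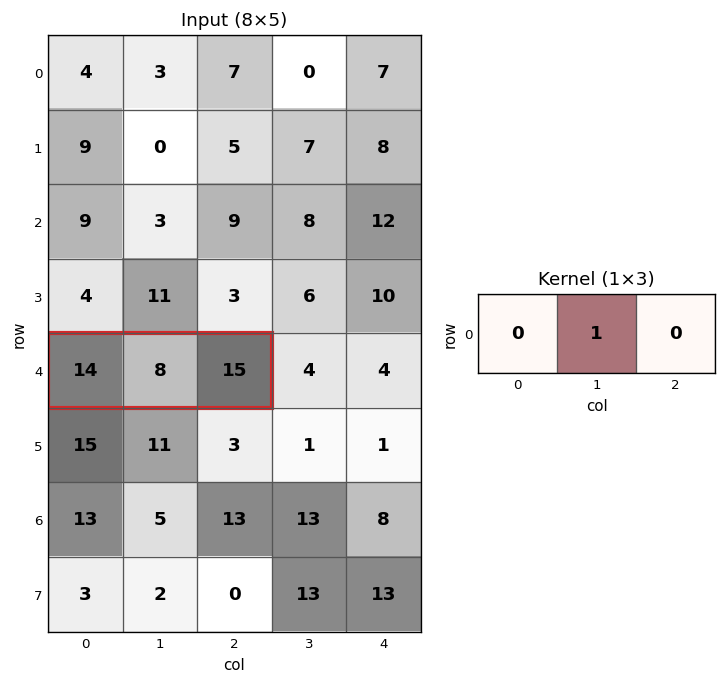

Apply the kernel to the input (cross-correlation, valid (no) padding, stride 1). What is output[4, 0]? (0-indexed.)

The receptive field on the input at this output position is [14 8 15]. Elementwise product with the kernel and sum: 8·1.

8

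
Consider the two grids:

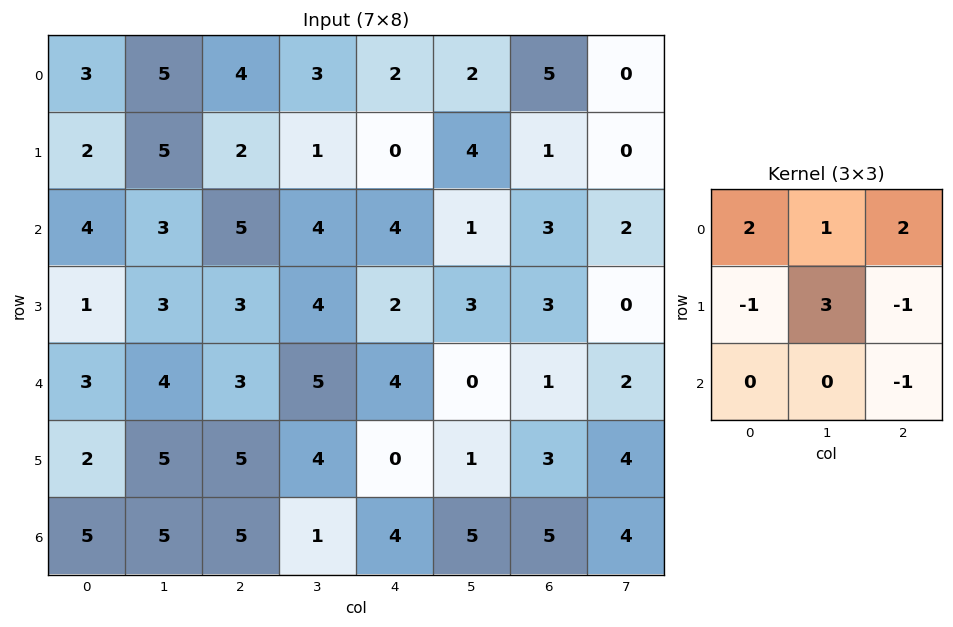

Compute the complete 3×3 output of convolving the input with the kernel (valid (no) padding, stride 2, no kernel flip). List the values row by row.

Output[0,0]: The receptive field on the input at this output position is [3 5 4 / 2 5 2 / 4 3 5]. Elementwise product with the kernel and sum: 3·2 + 5·1 + 4·2 + 2·-1 + 5·3 + 2·-1 + 5·-1.

25 12 24
23 25 18
19 22 5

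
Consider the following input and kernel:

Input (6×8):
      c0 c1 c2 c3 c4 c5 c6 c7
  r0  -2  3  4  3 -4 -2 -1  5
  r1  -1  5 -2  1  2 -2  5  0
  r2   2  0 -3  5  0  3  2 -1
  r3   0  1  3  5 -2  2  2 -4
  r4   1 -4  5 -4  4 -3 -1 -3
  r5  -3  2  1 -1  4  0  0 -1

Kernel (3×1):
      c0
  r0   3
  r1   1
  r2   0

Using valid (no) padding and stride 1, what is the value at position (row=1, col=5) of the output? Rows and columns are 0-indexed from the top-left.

The receptive field on the input at this output position is [-2 / 3 / 2]. Elementwise product with the kernel and sum: -2·3 + 3·1.

-3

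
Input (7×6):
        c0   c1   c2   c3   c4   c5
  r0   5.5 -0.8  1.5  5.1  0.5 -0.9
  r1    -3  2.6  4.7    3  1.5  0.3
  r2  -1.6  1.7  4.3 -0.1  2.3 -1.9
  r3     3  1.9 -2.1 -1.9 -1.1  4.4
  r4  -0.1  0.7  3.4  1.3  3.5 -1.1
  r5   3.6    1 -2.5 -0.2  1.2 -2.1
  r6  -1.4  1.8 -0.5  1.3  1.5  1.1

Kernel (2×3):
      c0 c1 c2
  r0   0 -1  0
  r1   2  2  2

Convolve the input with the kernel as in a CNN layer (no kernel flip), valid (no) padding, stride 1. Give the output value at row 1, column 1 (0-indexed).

The receptive field on the input at this output position is [2.6 4.7 3 / 1.7 4.3 -0.1]. Elementwise product with the kernel and sum: 4.7·-1 + 1.7·2 + 4.3·2 + -0.1·2.

7.1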